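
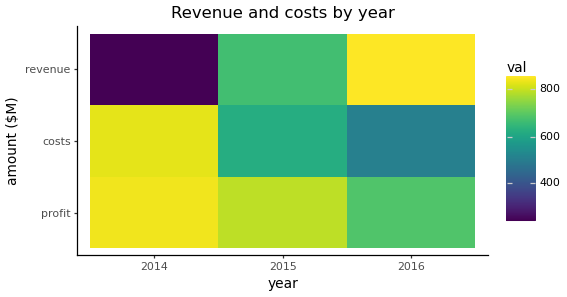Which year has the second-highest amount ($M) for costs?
2015

Top 3 for costs: 2014 ≈ 800, 2015 ≈ 600, 2016 ≈ 500.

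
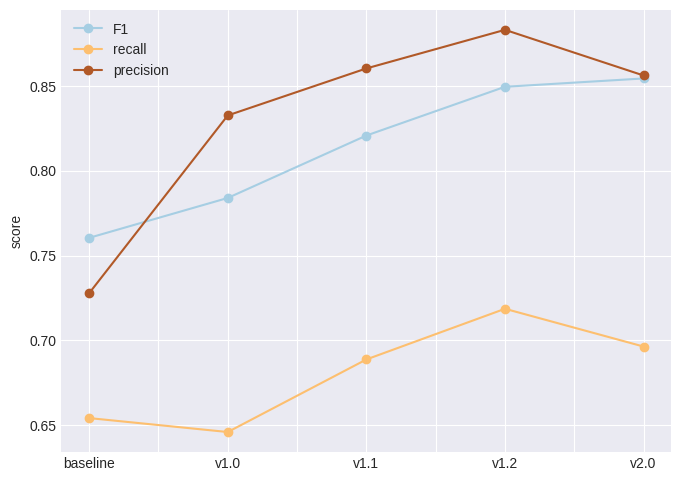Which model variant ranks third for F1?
Top 4 for F1: v2.0 ≈ 0.86, v1.2 ≈ 0.84, v1.1 ≈ 0.82, v1.0 ≈ 0.78.

v1.1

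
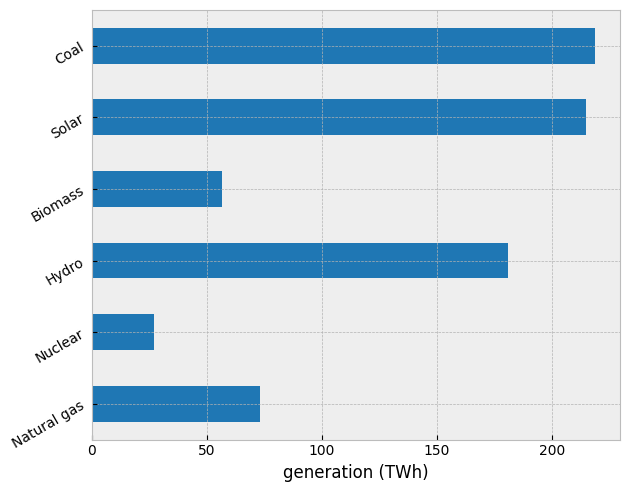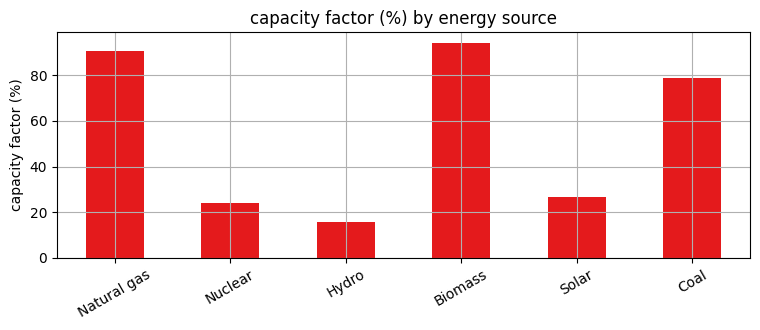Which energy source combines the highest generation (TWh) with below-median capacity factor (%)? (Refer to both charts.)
Chart 2 median capacity factor (%) ≈ 50; below-median energy sources: Nuclear, Hydro, Solar. Among those, Solar has the highest generation (TWh) (≈ 225).

Solar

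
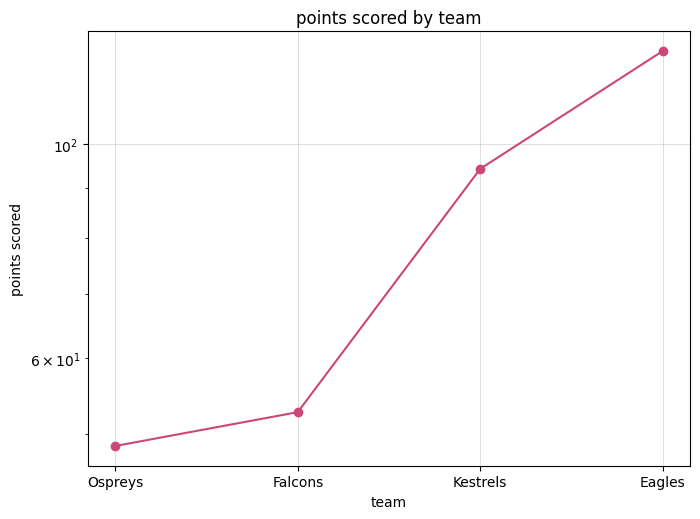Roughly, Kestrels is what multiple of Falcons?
Kestrels ≈ 90, Falcons ≈ 50; 90/50 ≈ 1.8.

≈ 1.8×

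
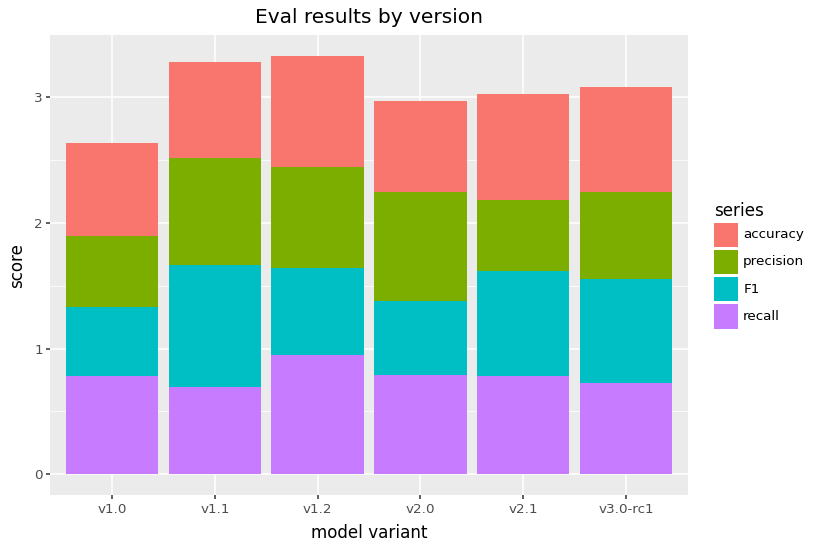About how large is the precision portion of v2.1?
precision top ≈ 2.0, bottom ≈ 1.5; segment ≈ 0.5.

≈ 0.5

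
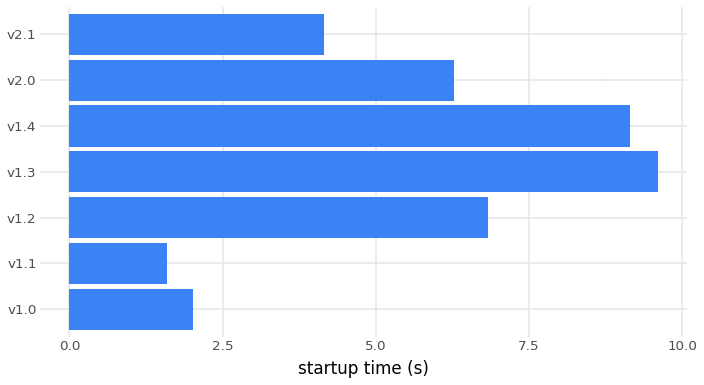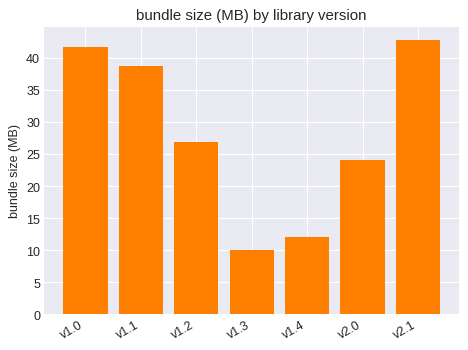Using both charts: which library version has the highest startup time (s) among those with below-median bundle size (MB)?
Chart 2 median bundle size (MB) ≈ 25; below-median library versions: v1.3, v1.4, v2.0. Among those, v1.3 has the highest startup time (s) (≈ 10).

v1.3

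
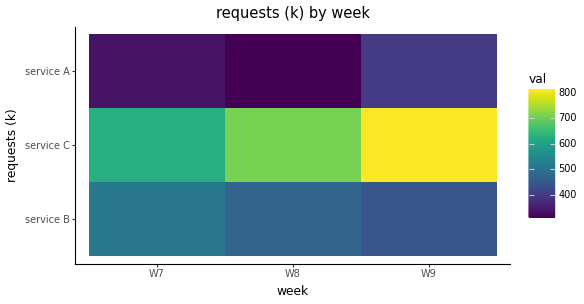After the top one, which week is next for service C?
Top 3 for service C: W9 ≈ 800, W8 ≈ 700, W7 ≈ 650.

W8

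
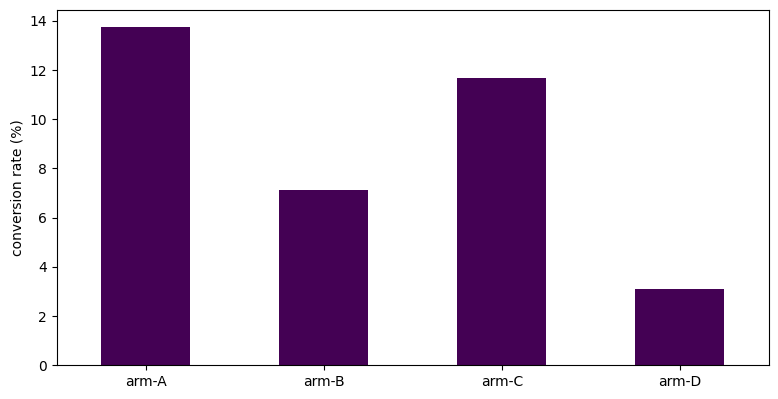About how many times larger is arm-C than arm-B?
≈ 1.5×

arm-C ≈ 12, arm-B ≈ 8; 12/8 ≈ 1.5.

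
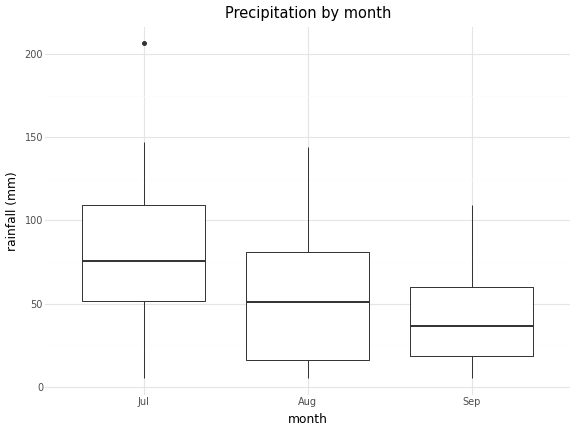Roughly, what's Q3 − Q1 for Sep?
≈ 40

Q3 ≈ 60, Q1 ≈ 20; IQR ≈ 40.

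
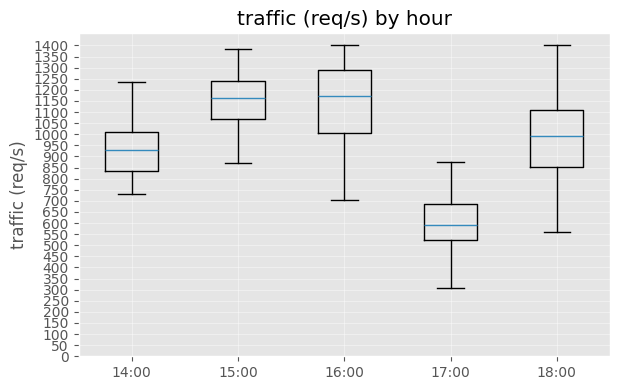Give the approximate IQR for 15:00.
Q3 ≈ 1250, Q1 ≈ 1050; IQR ≈ 200.

≈ 200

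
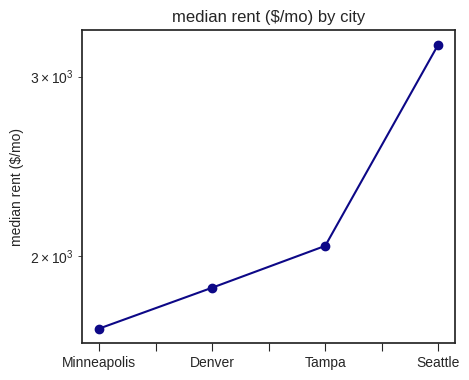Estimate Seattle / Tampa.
Seattle ≈ 3200, Tampa ≈ 2000; 3200/2000 ≈ 1.6.

≈ 1.6×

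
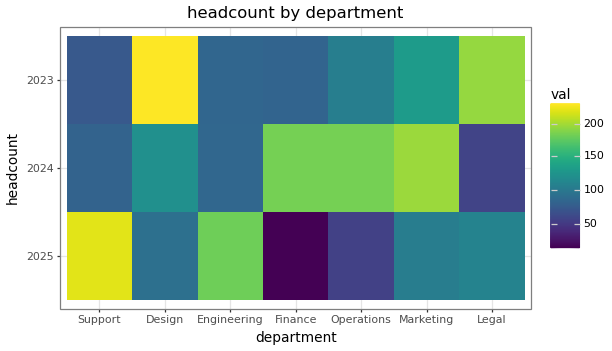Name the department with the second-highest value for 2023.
Top 3 for 2023: Design ≈ 240, Legal ≈ 200, Marketing ≈ 140.

Legal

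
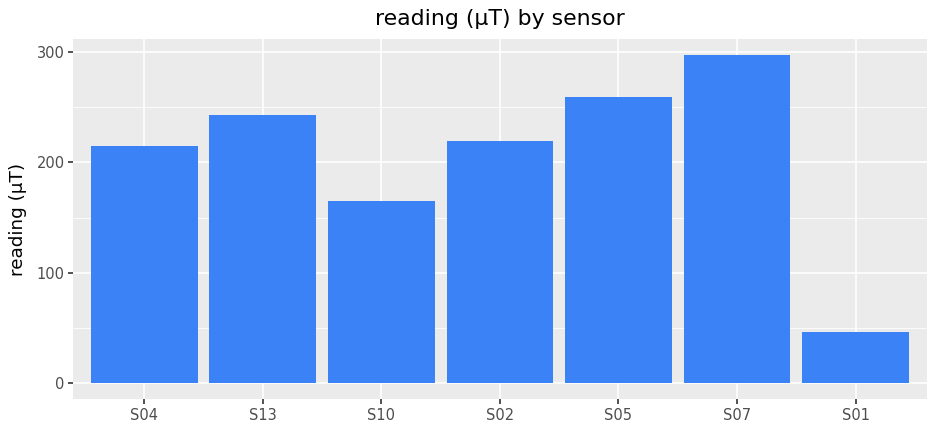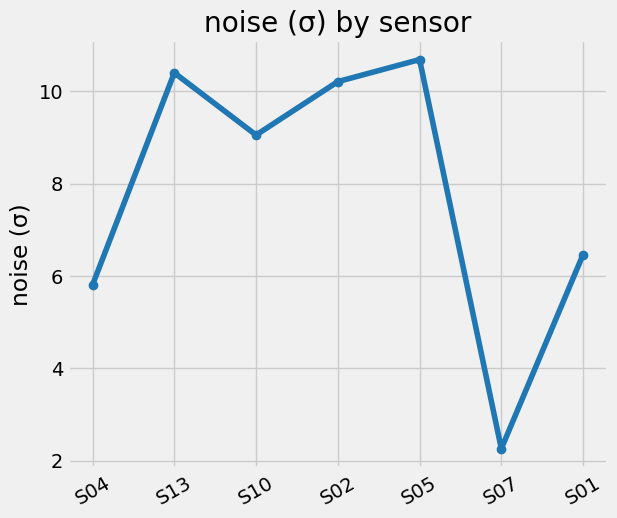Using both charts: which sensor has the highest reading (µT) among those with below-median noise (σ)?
Chart 2 median noise (σ) ≈ 9; below-median sensors: S04, S07, S01. Among those, S07 has the highest reading (µT) (≈ 300).

S07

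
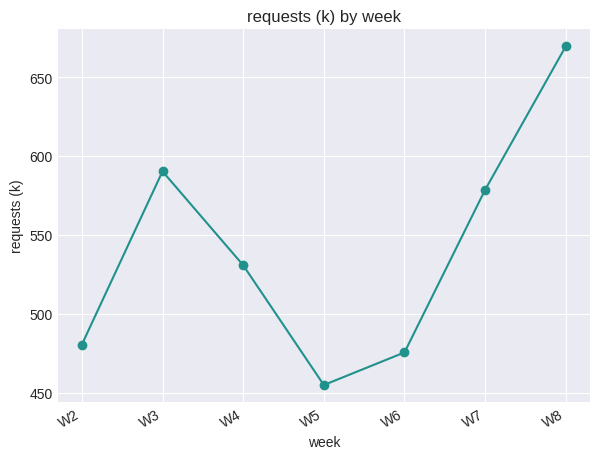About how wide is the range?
Max W8 ≈ 660, min W5 ≈ 460; range ≈ 200.

≈ 200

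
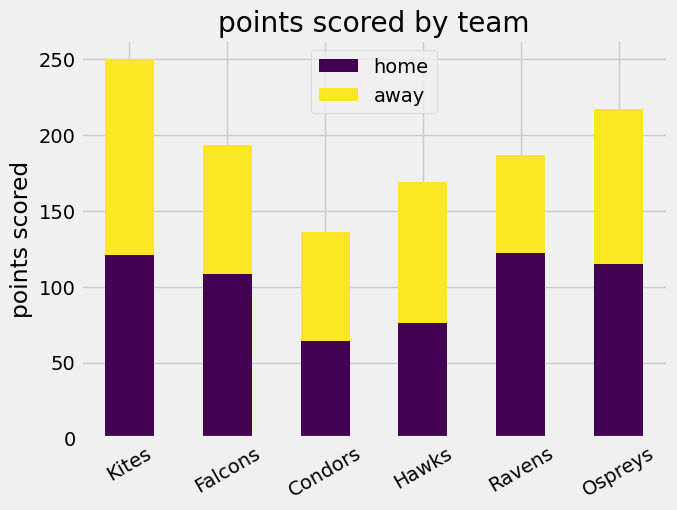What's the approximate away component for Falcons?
≈ 100

away top ≈ 200, bottom ≈ 100; segment ≈ 100.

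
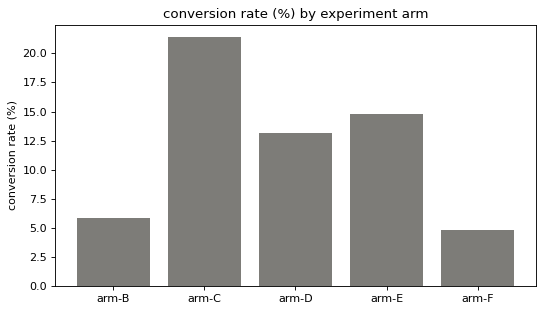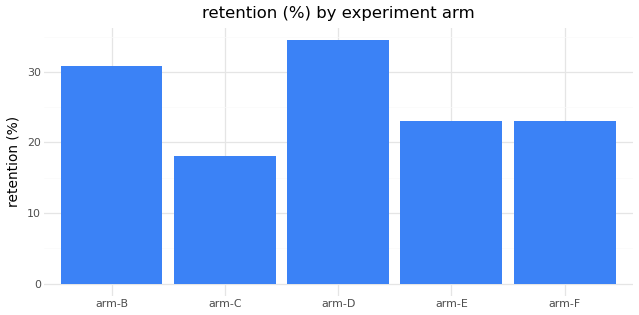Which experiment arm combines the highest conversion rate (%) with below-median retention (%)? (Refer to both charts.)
Chart 2 median retention (%) ≈ 25; below-median experiment arms: arm-C, arm-E. Among those, arm-C has the highest conversion rate (%) (≈ 22).

arm-C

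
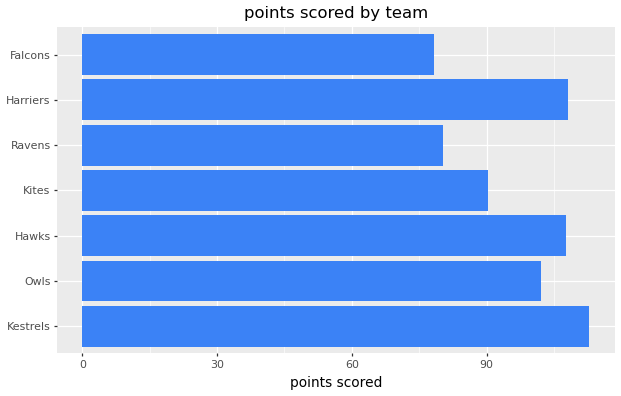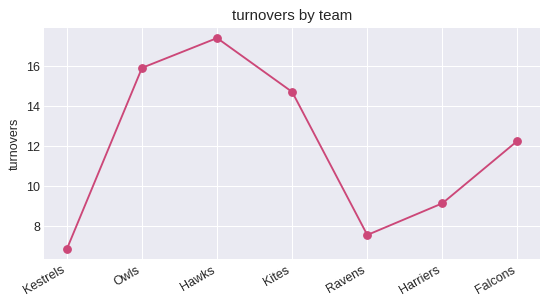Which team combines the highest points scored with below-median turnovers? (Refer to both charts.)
Chart 2 median turnovers ≈ 12; below-median teams: Kestrels, Ravens, Harriers. Among those, Kestrels has the highest points scored (≈ 120).

Kestrels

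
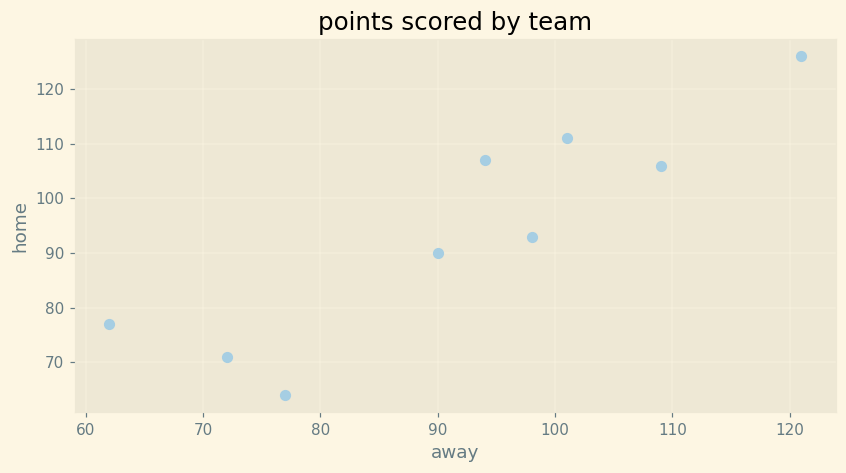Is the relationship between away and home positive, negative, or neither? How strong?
Points are positively correlated; strong (|r| ≈ 0.9).

positive, strong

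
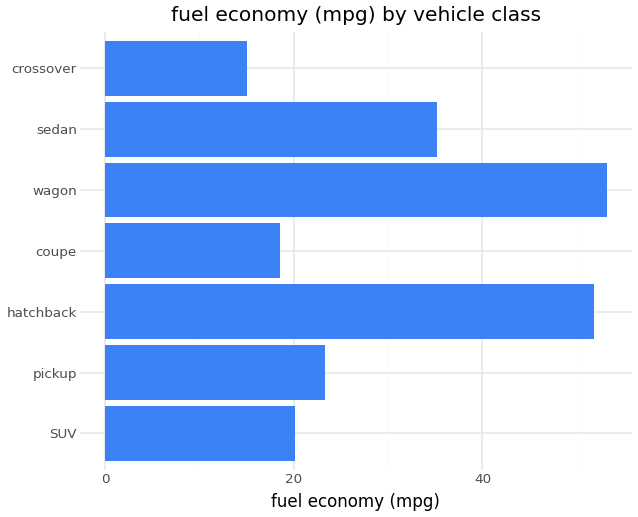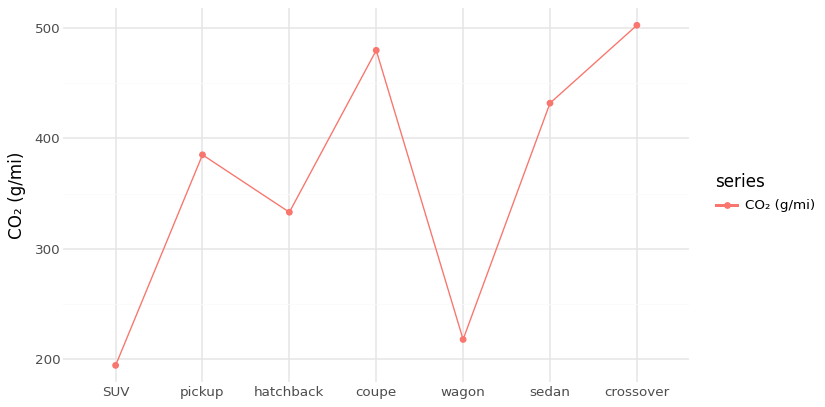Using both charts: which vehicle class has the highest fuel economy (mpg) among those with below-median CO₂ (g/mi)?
wagon

Chart 2 median CO₂ (g/mi) ≈ 400; below-median vehicle classes: SUV, hatchback, wagon. Among those, wagon has the highest fuel economy (mpg) (≈ 55).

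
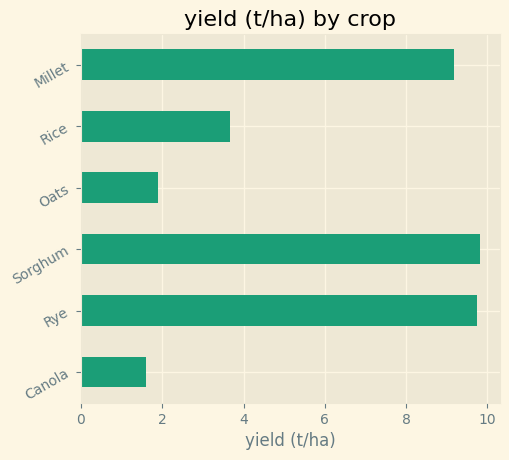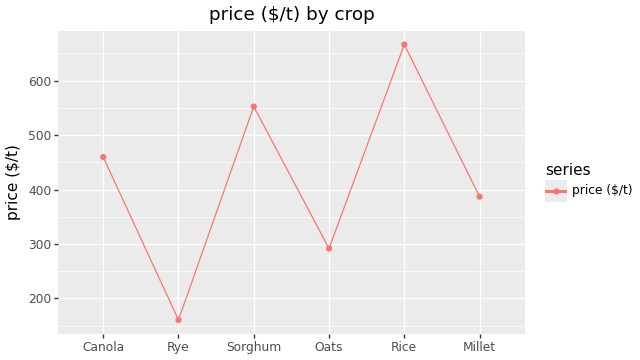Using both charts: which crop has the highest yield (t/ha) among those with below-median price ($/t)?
Rye

Chart 2 median price ($/t) ≈ 400; below-median crops: Rye, Oats, Millet. Among those, Rye has the highest yield (t/ha) (≈ 10).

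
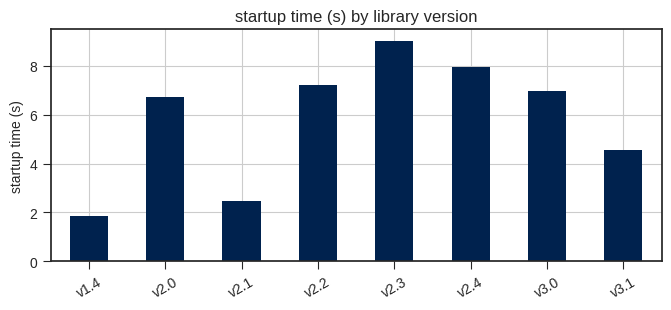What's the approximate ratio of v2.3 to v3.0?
v2.3 ≈ 9, v3.0 ≈ 7; 9/7 ≈ 1.29.

≈ 1.29×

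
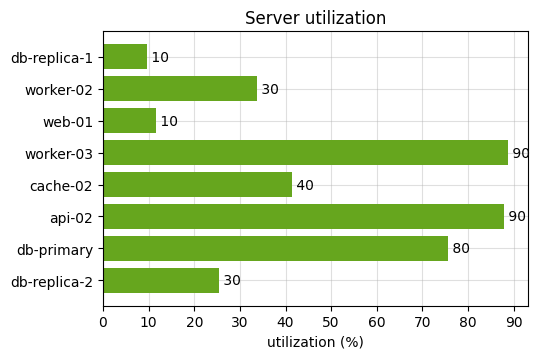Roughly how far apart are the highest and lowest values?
≈ 80

Max worker-03 ≈ 90, min db-replica-1 ≈ 10; range ≈ 80.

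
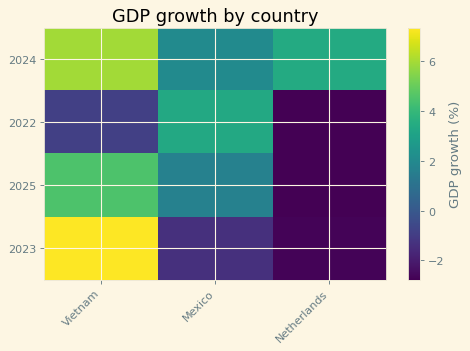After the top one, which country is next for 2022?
Top 3 for 2022: Mexico ≈ 3, Vietnam ≈ -1, Netherlands ≈ -3.

Vietnam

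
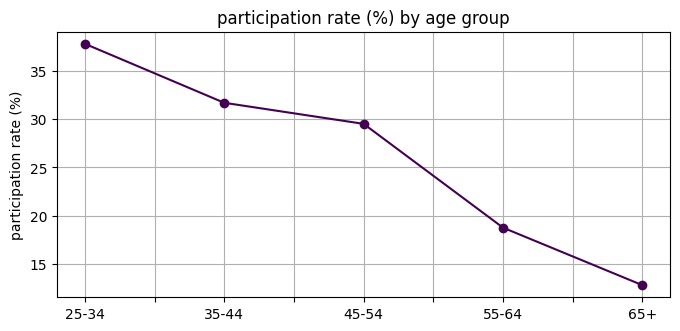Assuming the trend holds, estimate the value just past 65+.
Last three: 30, 20, 15 → slope ≈ -7.5/step → next ≈ 7.5.

≈ 7.5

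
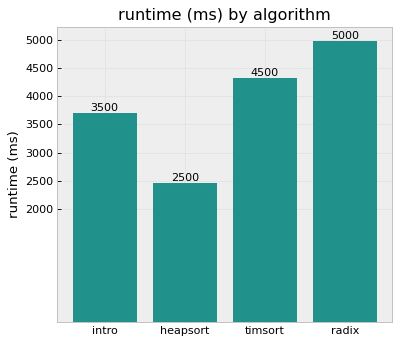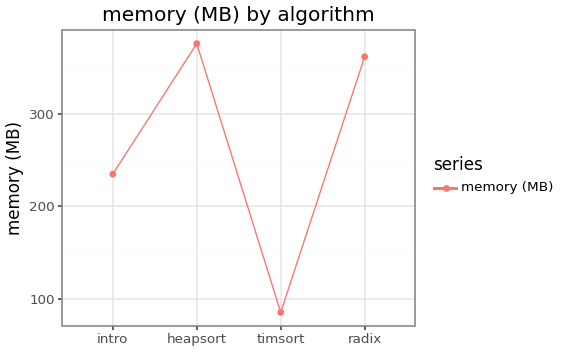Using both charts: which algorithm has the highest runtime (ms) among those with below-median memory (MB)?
Chart 2 median memory (MB) ≈ 300; below-median algorithms: intro, timsort. Among those, timsort has the highest runtime (ms) (≈ 4500).

timsort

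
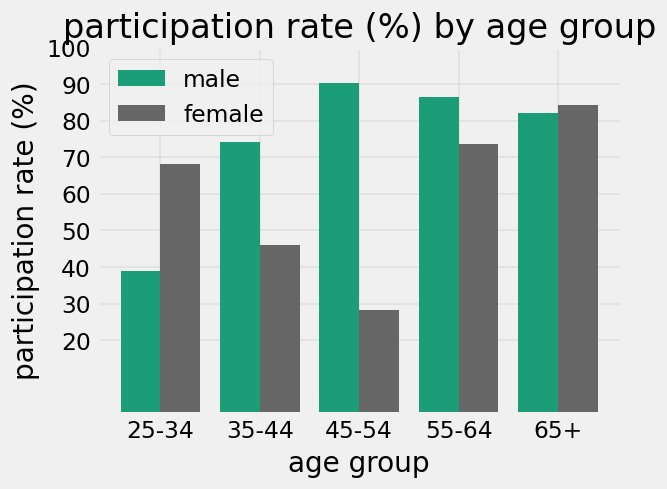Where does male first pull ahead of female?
35-44

25-34: male ≈ 40 vs female ≈ 70 (not yet); 35-44: male ≈ 70 vs female ≈ 50 (first crossover).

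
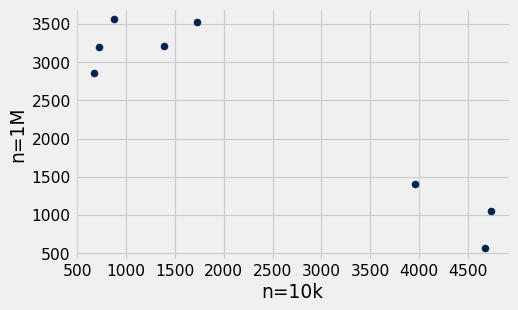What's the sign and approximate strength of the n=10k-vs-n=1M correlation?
Points are negatively correlated; strong (|r| ≈ 0.9).

negative, strong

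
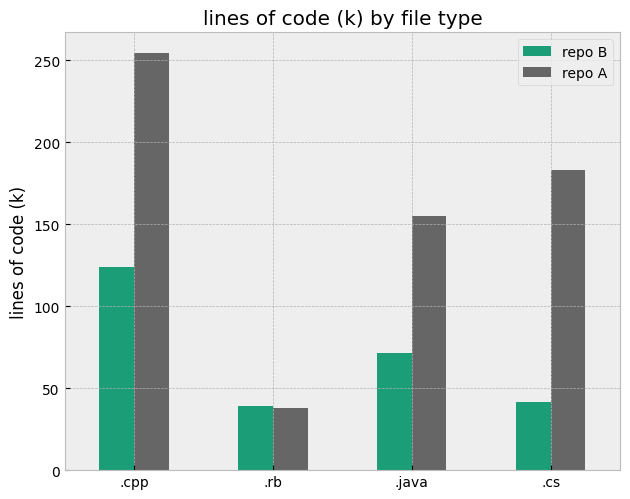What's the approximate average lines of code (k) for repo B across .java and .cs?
(75 + 50) / 2 ≈ 62.

≈ 62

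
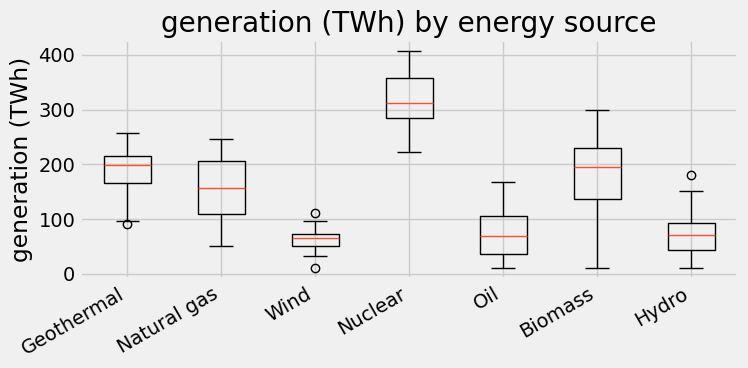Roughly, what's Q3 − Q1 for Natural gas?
Q3 ≈ 200, Q1 ≈ 100; IQR ≈ 100.

≈ 100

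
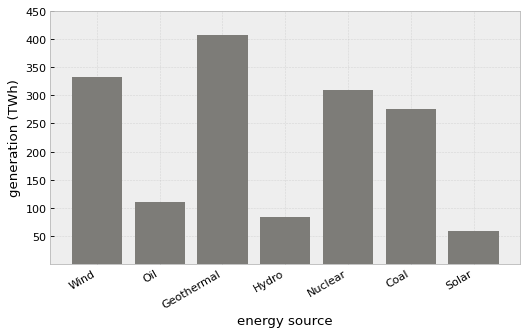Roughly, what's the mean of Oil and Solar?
≈ 75

(100 + 50) / 2 ≈ 75.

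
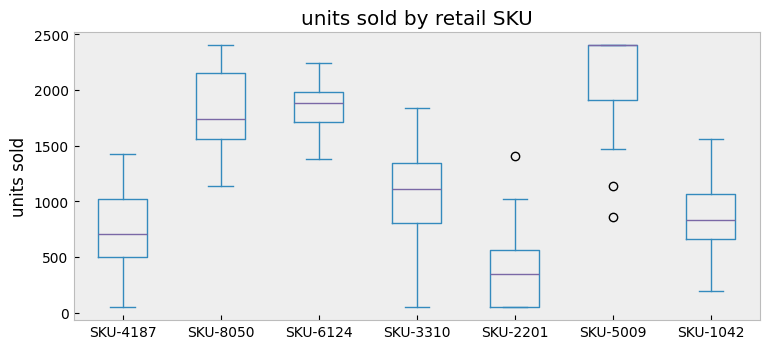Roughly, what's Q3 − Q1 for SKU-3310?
≈ 600

Q3 ≈ 1400, Q1 ≈ 800; IQR ≈ 600.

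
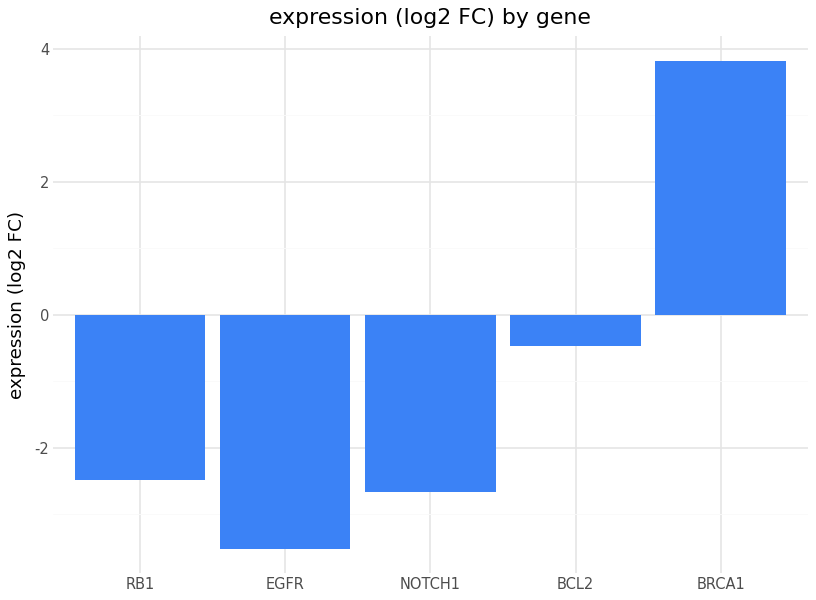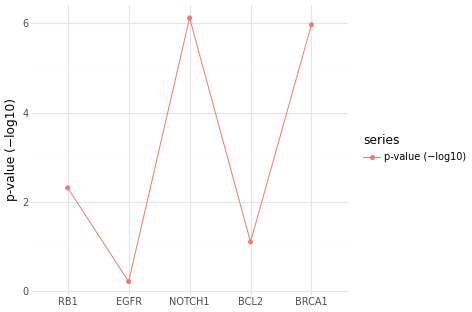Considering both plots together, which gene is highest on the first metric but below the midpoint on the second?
BCL2

Chart 2 median p-value (−log10) ≈ 2; below-median genes: EGFR, BCL2. Among those, BCL2 has the highest expression (log2 FC) (≈ -0.5).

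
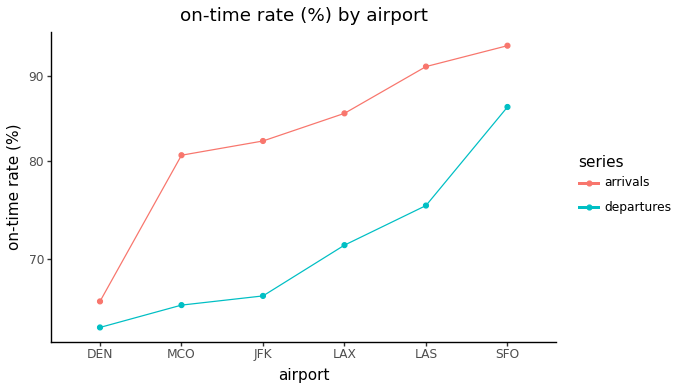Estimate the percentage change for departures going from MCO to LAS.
≈ +15.4%

MCO ≈ 65, LAS ≈ 75; (75 − 65) / 65 ≈ +15.4%.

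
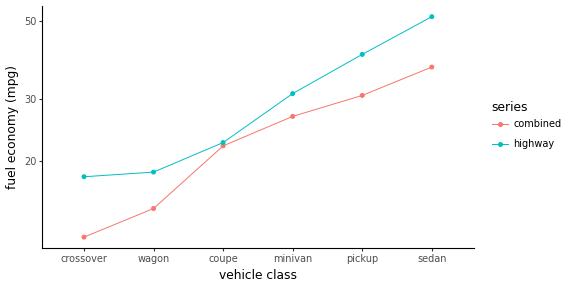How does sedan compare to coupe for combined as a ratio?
sedan ≈ 35, coupe ≈ 20; 35/20 ≈ 1.75.

≈ 1.75×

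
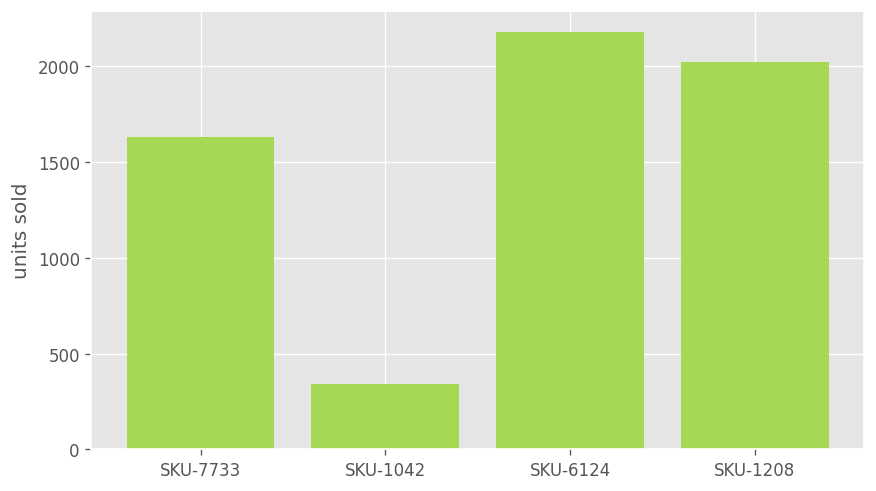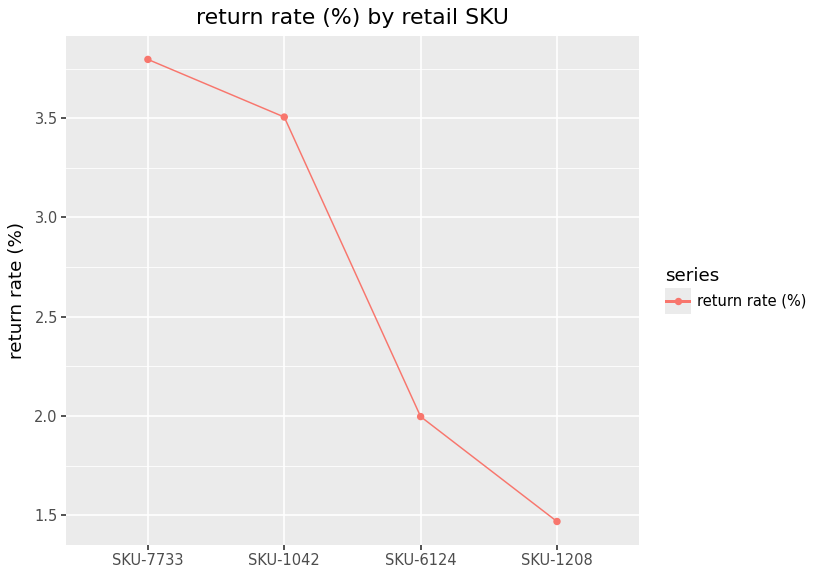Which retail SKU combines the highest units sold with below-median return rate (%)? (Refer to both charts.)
SKU-6124

Chart 2 median return rate (%) ≈ 3; below-median retail SKUs: SKU-6124, SKU-1208. Among those, SKU-6124 has the highest units sold (≈ 2200).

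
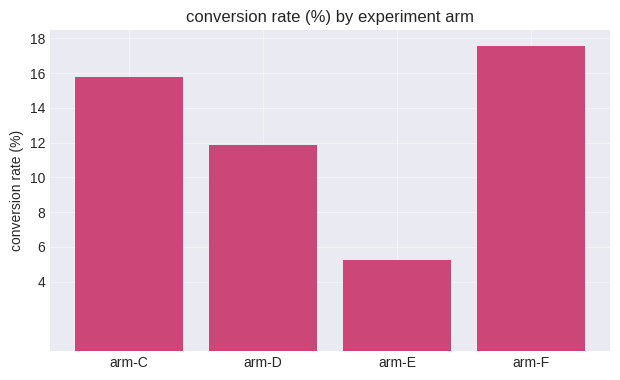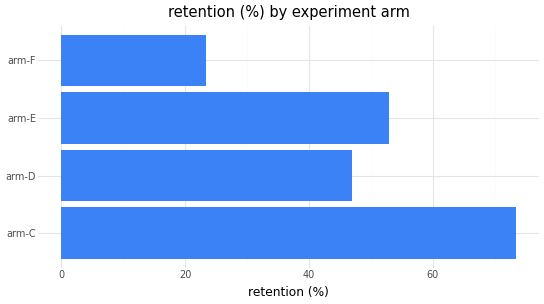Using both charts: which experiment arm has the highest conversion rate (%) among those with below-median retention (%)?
Chart 2 median retention (%) ≈ 50; below-median experiment arms: arm-D, arm-F. Among those, arm-F has the highest conversion rate (%) (≈ 18).

arm-F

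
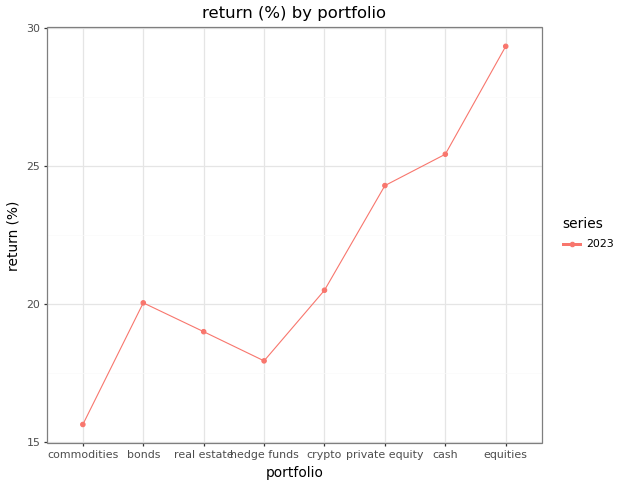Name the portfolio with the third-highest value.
Top 4: equities ≈ 30, cash ≈ 26, private equity ≈ 24, crypto ≈ 20.

private equity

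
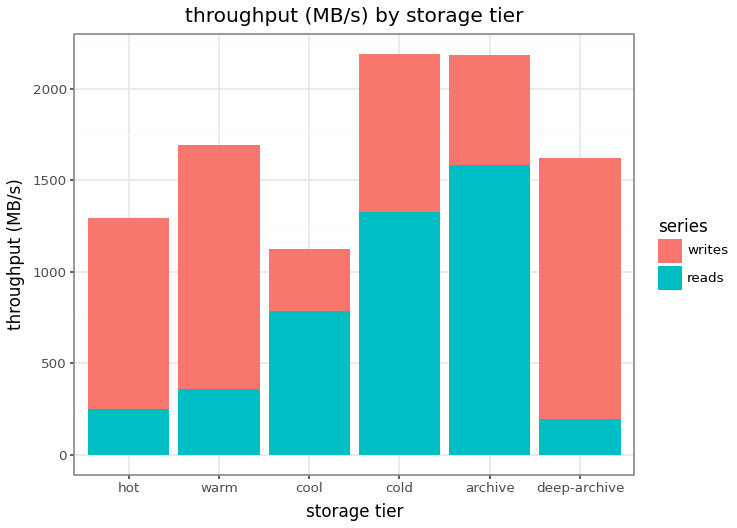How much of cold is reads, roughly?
reads top ≈ 1400, bottom ≈ 0; segment ≈ 1400.

≈ 1400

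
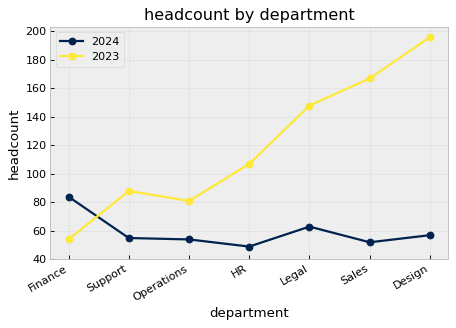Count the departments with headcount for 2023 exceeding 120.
3

Above 120: Legal, Sales, Design.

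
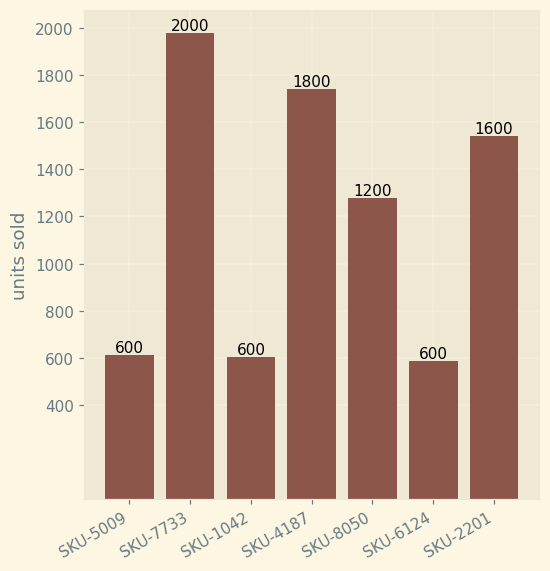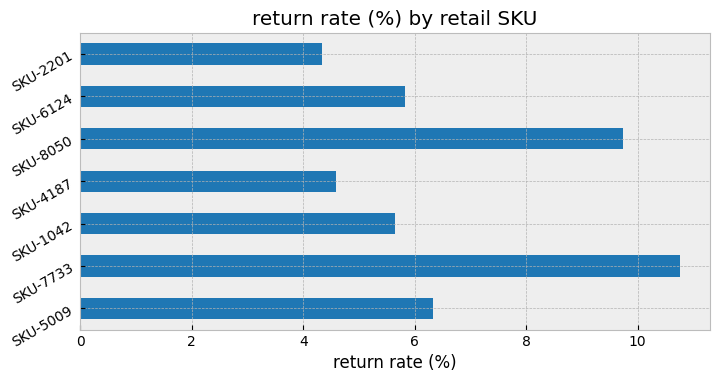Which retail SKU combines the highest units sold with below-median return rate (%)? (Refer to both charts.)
SKU-4187

Chart 2 median return rate (%) ≈ 6; below-median retail SKUs: SKU-1042, SKU-4187, SKU-2201. Among those, SKU-4187 has the highest units sold (≈ 1800).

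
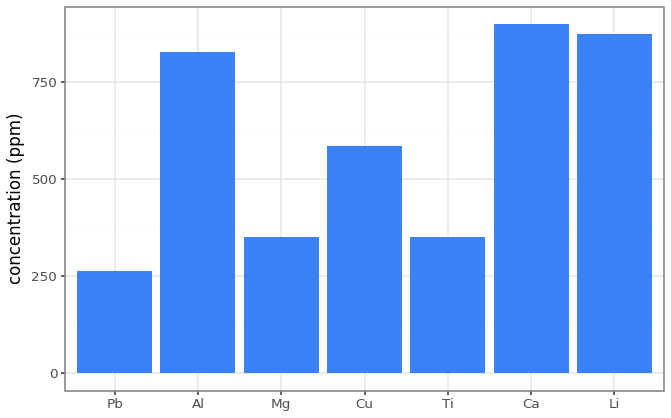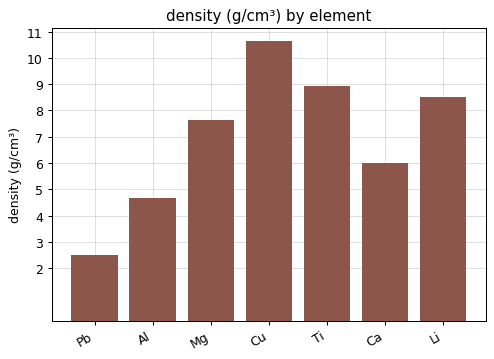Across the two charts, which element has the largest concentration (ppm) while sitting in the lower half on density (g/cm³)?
Chart 2 median density (g/cm³) ≈ 8; below-median elements: Pb, Al, Ca. Among those, Ca has the highest concentration (ppm) (≈ 900).

Ca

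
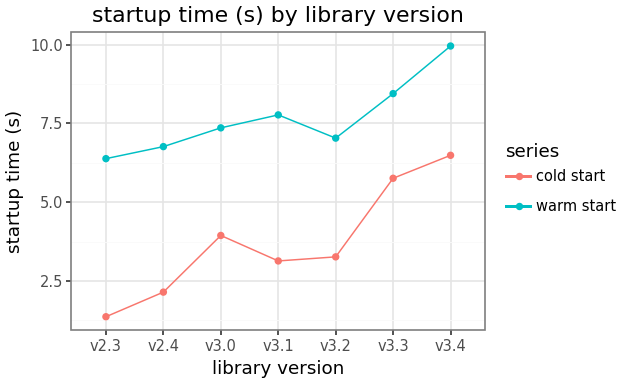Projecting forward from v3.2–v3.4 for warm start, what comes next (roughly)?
Last three: 7, 8, 10 → slope ≈ 1.5/step → next ≈ 11.5.

≈ 11.5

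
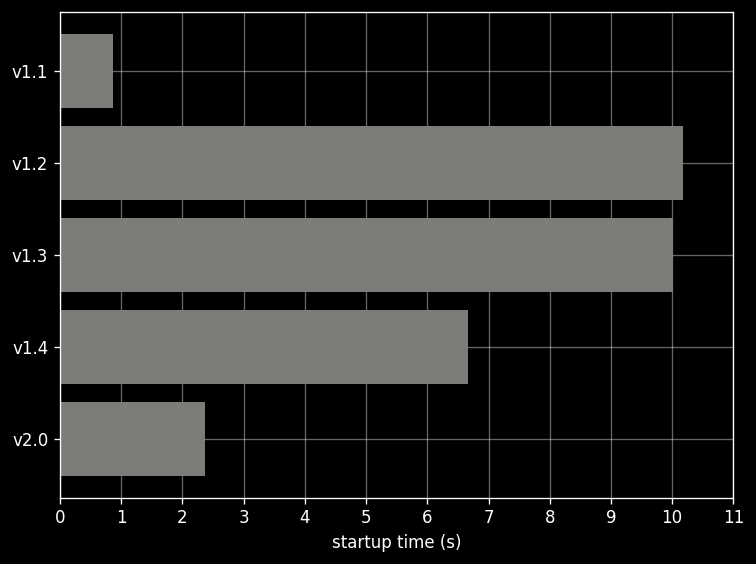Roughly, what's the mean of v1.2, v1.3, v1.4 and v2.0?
≈ 7

(10 + 10 + 7 + 2) / 4 ≈ 7.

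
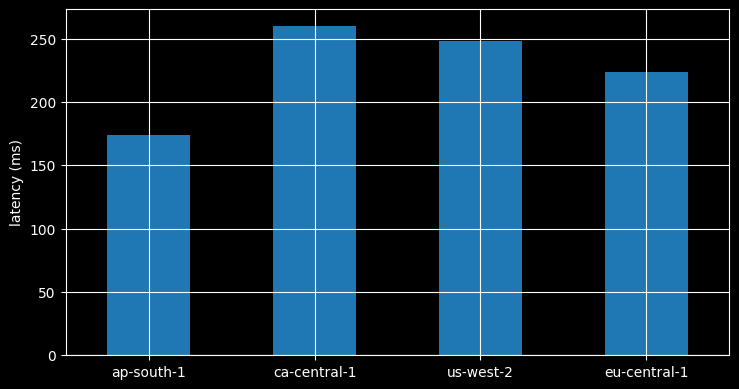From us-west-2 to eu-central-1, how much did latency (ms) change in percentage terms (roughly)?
≈ -10%

us-west-2 ≈ 250, eu-central-1 ≈ 225; (225 − 250) / 250 ≈ -10%.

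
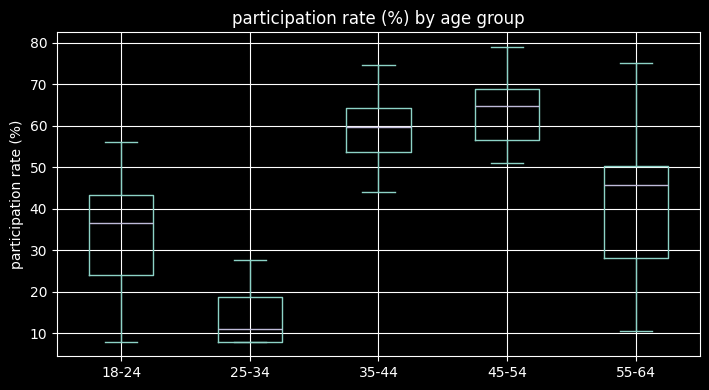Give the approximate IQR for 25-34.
≈ 10

Q3 ≈ 20, Q1 ≈ 10; IQR ≈ 10.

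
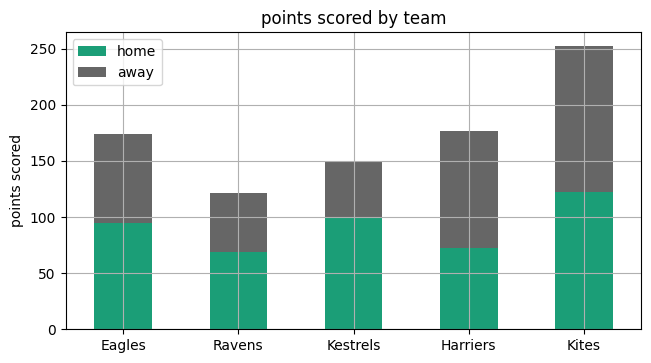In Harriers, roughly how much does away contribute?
≈ 100

away top ≈ 175, bottom ≈ 75; segment ≈ 100.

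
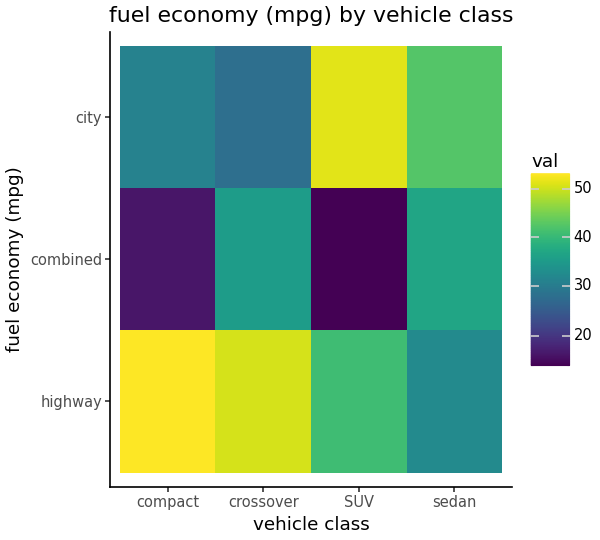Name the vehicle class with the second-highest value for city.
Top 3 for city: SUV ≈ 50, sedan ≈ 45, compact ≈ 30.

sedan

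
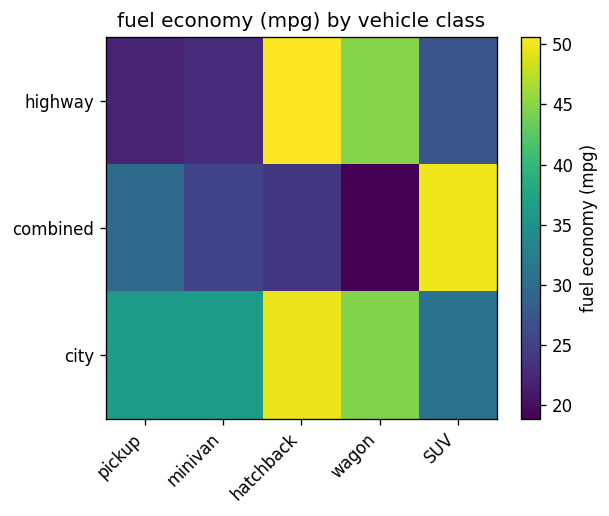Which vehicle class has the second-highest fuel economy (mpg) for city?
Top 3 for city: hatchback ≈ 50, wagon ≈ 45, minivan ≈ 35.

wagon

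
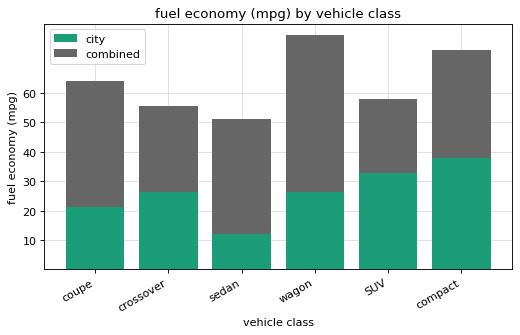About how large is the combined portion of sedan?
combined top ≈ 50, bottom ≈ 10; segment ≈ 40.

≈ 40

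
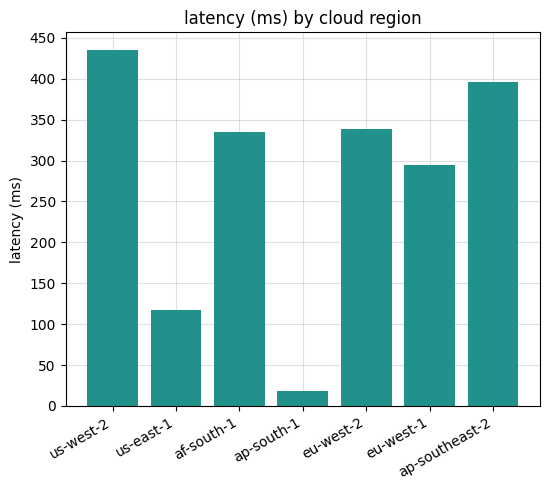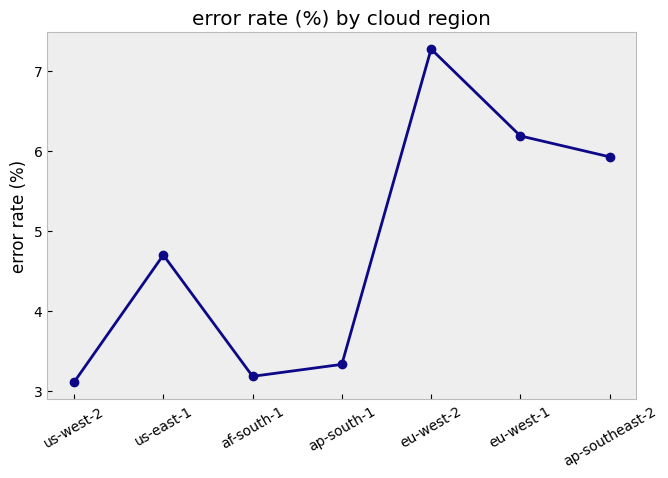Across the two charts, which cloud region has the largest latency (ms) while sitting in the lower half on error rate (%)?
Chart 2 median error rate (%) ≈ 5; below-median cloud regions: us-west-2, af-south-1, ap-south-1. Among those, us-west-2 has the highest latency (ms) (≈ 450).

us-west-2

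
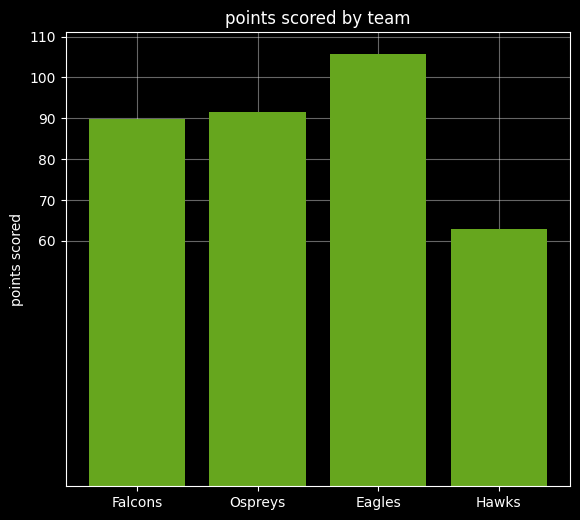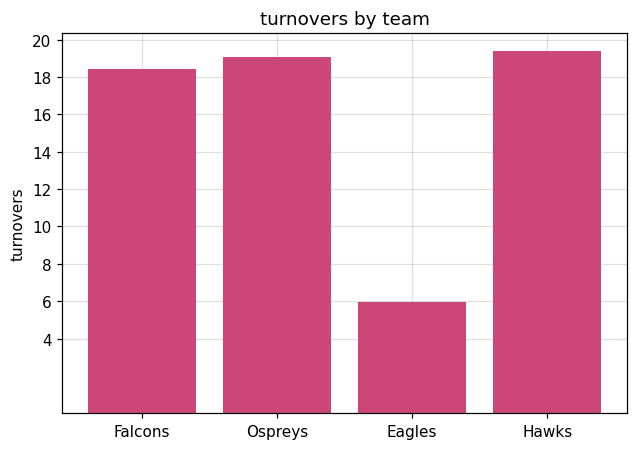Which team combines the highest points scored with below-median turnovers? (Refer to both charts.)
Chart 2 median turnovers ≈ 18; below-median teams: Falcons, Eagles. Among those, Eagles has the highest points scored (≈ 110).

Eagles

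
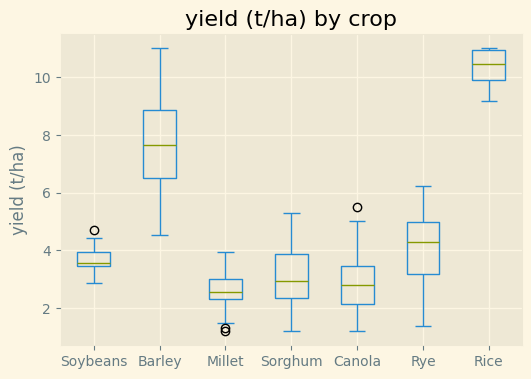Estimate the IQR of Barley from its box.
Q3 ≈ 9, Q1 ≈ 7; IQR ≈ 2.

≈ 2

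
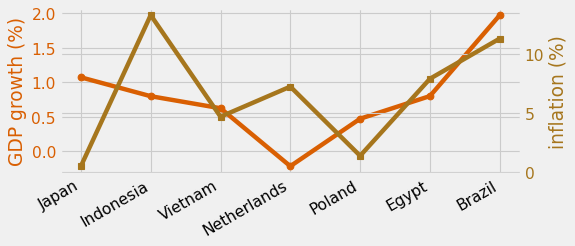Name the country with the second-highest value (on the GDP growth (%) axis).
Top 3 (on the GDP growth (%) axis): Brazil ≈ 2.0, Japan ≈ 1.0, Egypt ≈ 0.8.

Japan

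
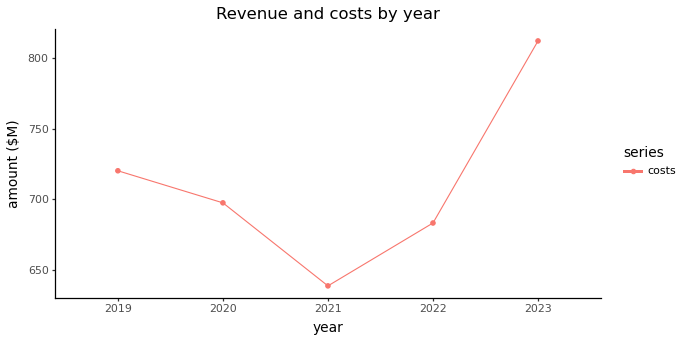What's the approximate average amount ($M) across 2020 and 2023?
≈ 760

(700 + 820) / 2 ≈ 760.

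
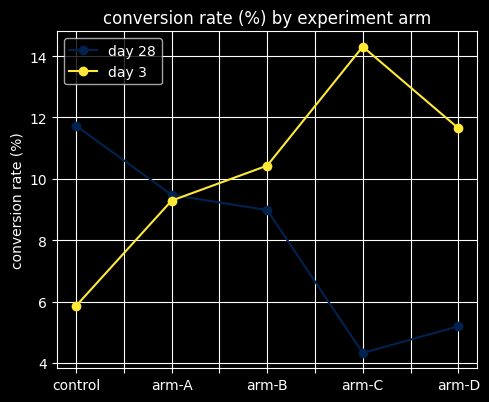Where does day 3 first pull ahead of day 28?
arm-B

arm-A: day 3 ≈ 9 vs day 28 ≈ 9 (not yet); arm-B: day 3 ≈ 10 vs day 28 ≈ 9 (first crossover).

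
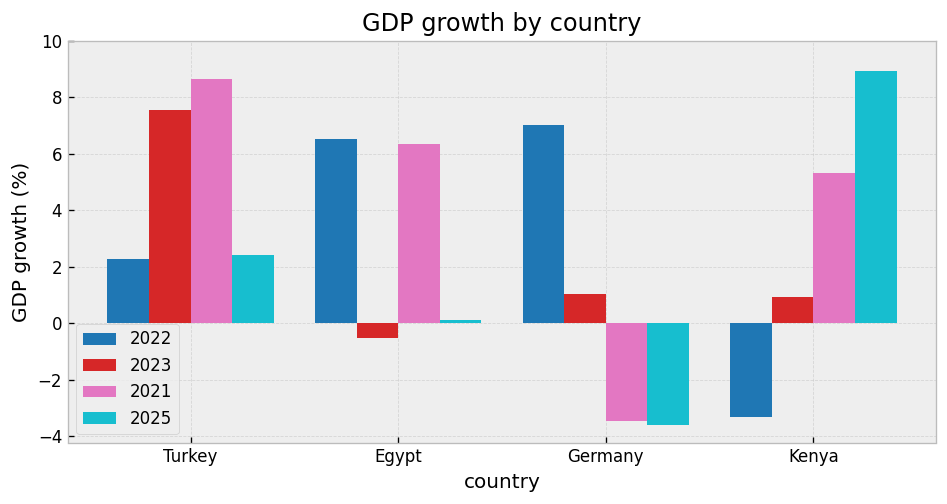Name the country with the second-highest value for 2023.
Germany

Top 3 for 2023: Turkey ≈ 8, Germany ≈ 2, Kenya ≈ 0.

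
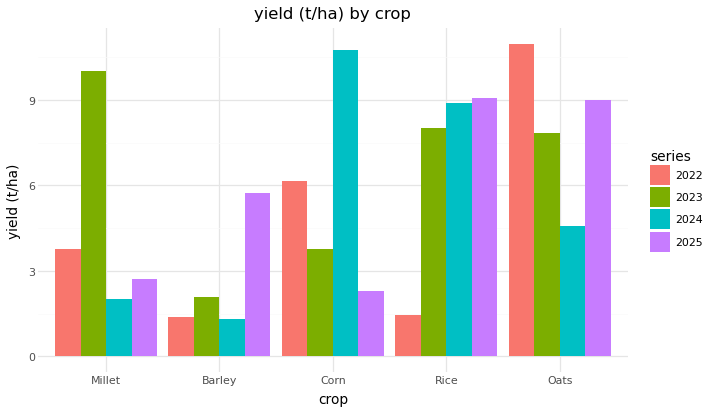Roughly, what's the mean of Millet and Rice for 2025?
(3 + 9) / 2 ≈ 6.

≈ 6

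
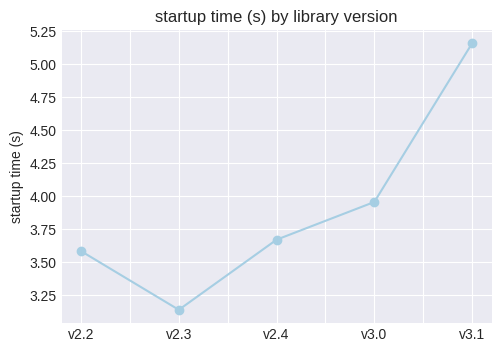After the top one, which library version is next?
Top 3: v3.1 ≈ 5.2, v3.0 ≈ 4.0, v2.4 ≈ 3.6.

v3.0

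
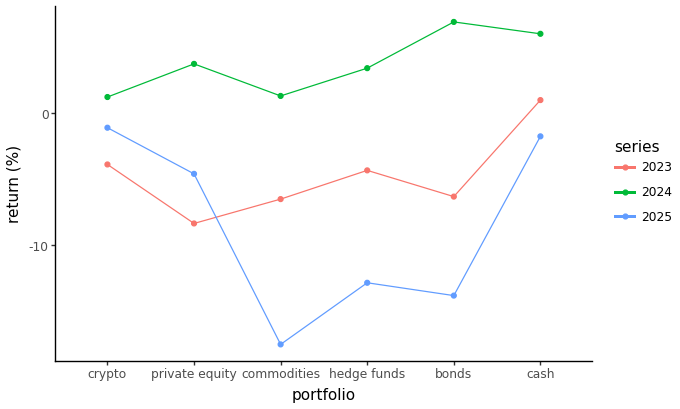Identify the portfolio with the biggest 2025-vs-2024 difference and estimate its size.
bonds: 2025 ≈ -15, 2024 ≈ 5 → gap ≈ 20. Next-largest (commodities) is only ≈ 15.

bonds, ≈ 20 %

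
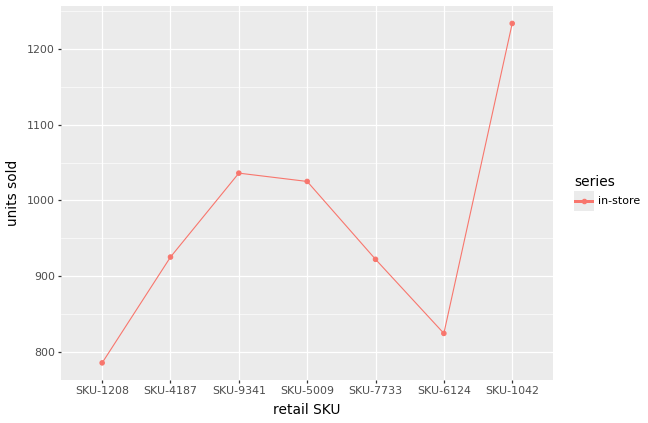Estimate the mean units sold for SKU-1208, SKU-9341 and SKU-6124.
≈ 883

(800 + 1050 + 800) / 3 ≈ 883.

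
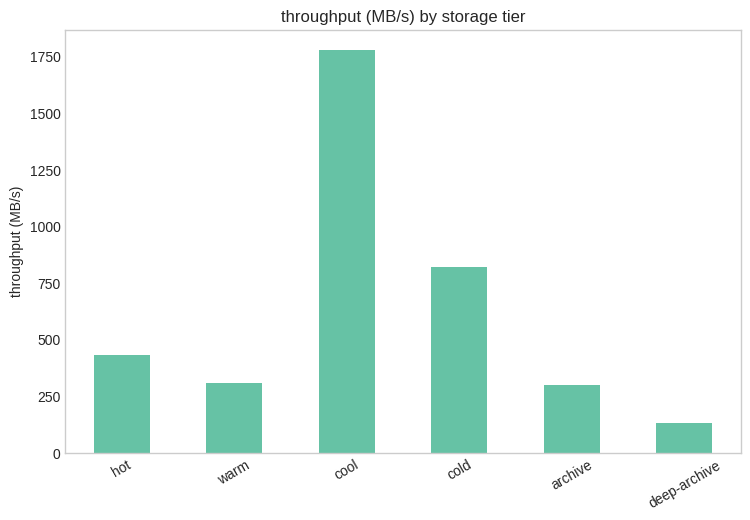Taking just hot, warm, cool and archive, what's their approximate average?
≈ 750

(400 + 400 + 1800 + 400) / 4 ≈ 750.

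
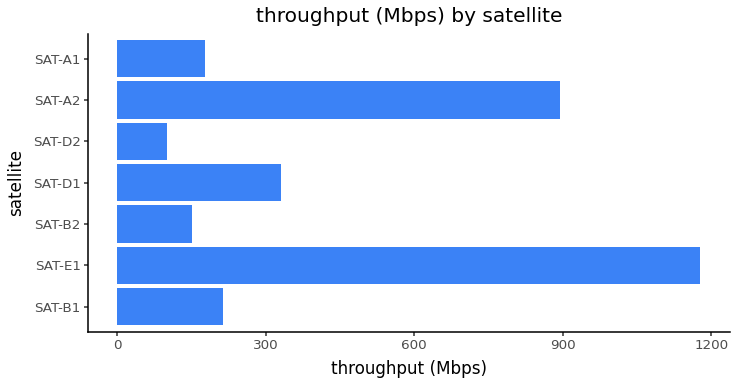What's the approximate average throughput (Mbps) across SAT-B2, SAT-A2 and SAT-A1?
(200 + 900 + 200) / 3 ≈ 433.

≈ 433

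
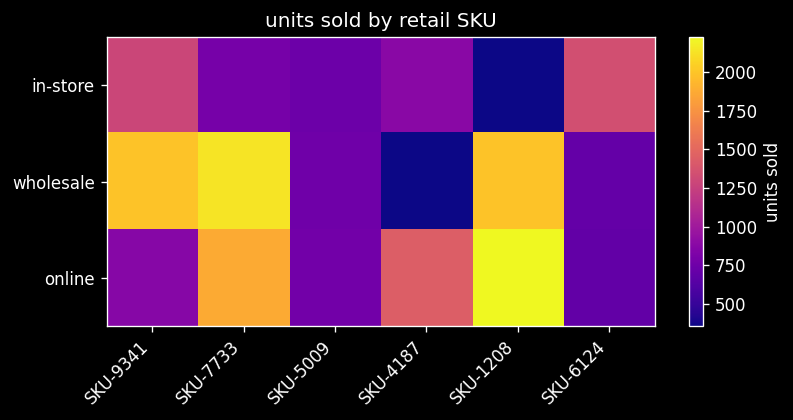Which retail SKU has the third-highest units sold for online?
Top 4 for online: SKU-1208 ≈ 2200, SKU-7733 ≈ 1800, SKU-4187 ≈ 1400, SKU-9341 ≈ 800.

SKU-4187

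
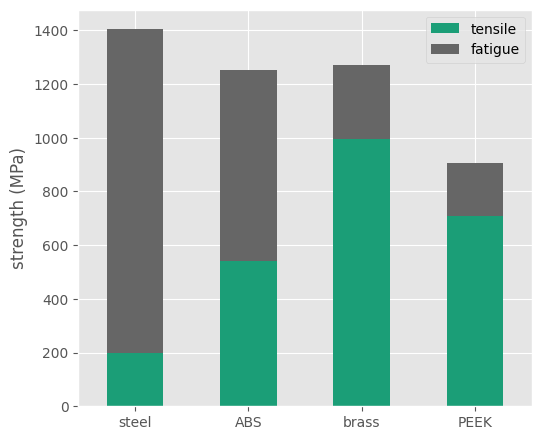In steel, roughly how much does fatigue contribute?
fatigue top ≈ 1400, bottom ≈ 200; segment ≈ 1200.

≈ 1200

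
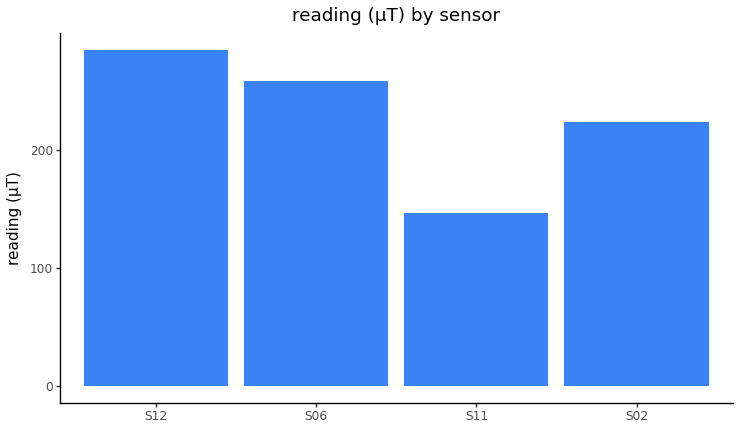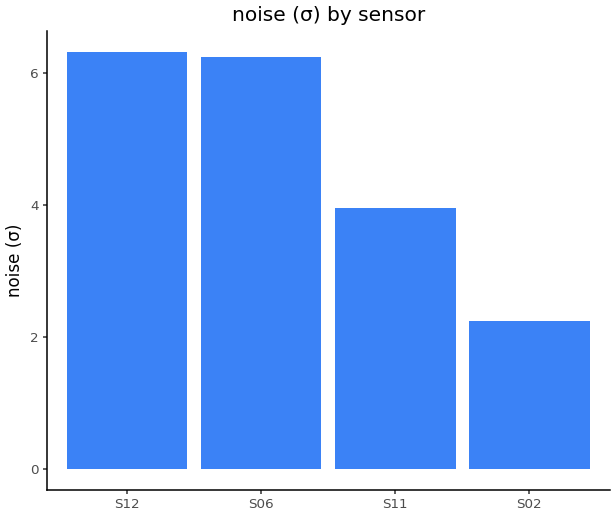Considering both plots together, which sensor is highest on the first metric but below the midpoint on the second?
S02

Chart 2 median noise (σ) ≈ 5; below-median sensors: S11, S02. Among those, S02 has the highest reading (µT) (≈ 200).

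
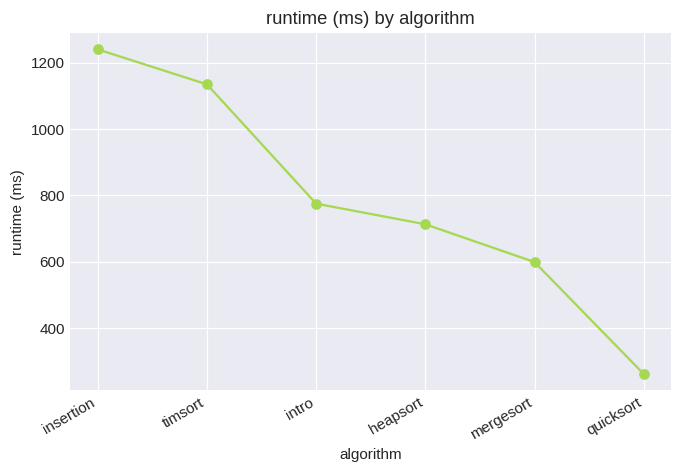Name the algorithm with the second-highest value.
timsort

Top 3: insertion ≈ 1200, timsort ≈ 1100, intro ≈ 800.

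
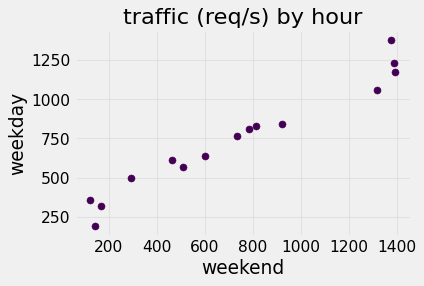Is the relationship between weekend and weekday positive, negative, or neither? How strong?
positive, strong

Points are positively correlated; strong (|r| ≈ 1.0).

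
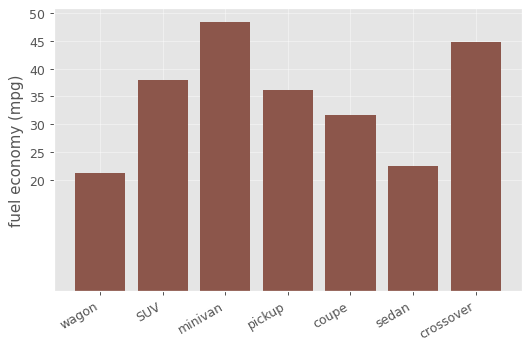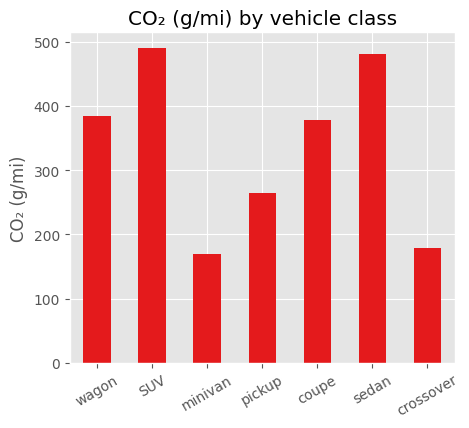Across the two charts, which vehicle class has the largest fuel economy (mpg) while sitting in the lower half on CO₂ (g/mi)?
Chart 2 median CO₂ (g/mi) ≈ 400; below-median vehicle classes: minivan, pickup, crossover. Among those, minivan has the highest fuel economy (mpg) (≈ 50).

minivan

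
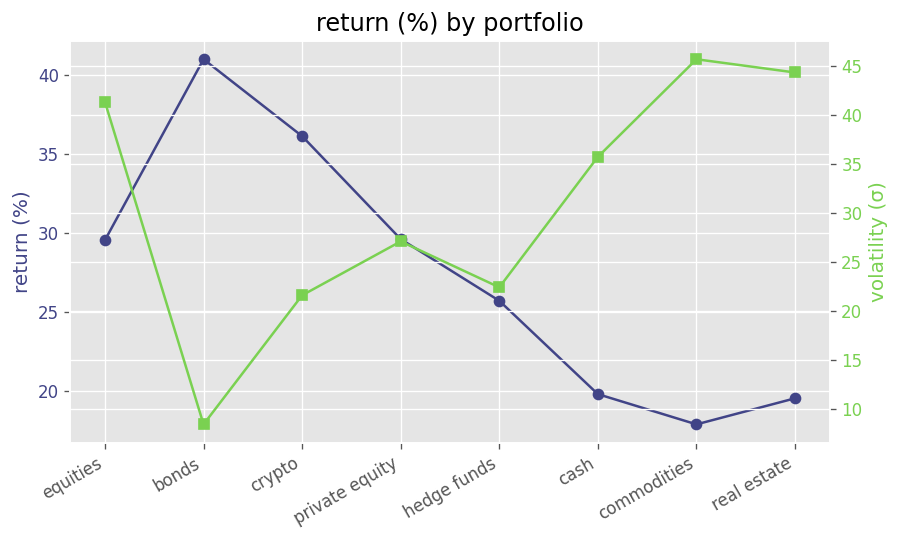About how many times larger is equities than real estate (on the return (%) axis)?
≈ 1.5×

equities ≈ 30, real estate ≈ 20; 30/20 ≈ 1.5.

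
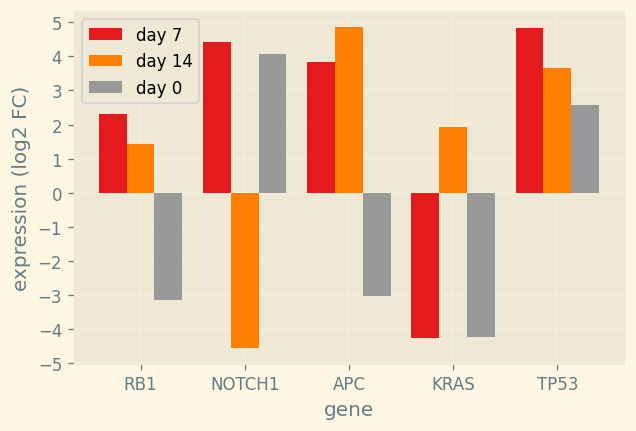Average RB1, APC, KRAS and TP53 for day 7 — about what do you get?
(2 + 4 + -4 + 5) / 4 ≈ 2.

≈ 2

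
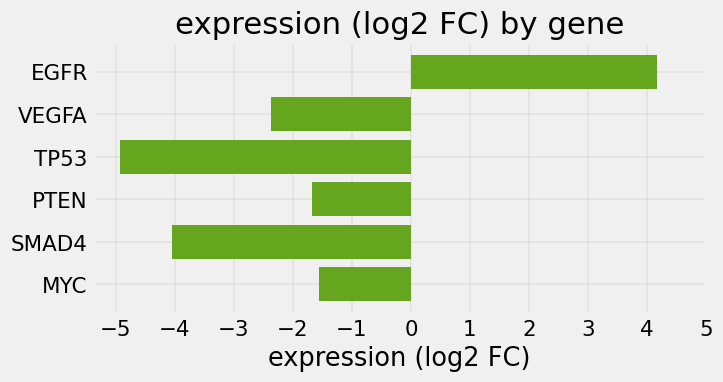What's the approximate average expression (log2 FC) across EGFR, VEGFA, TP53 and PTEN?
≈ -1

(4 + -2 + -5 + -2) / 4 ≈ -1.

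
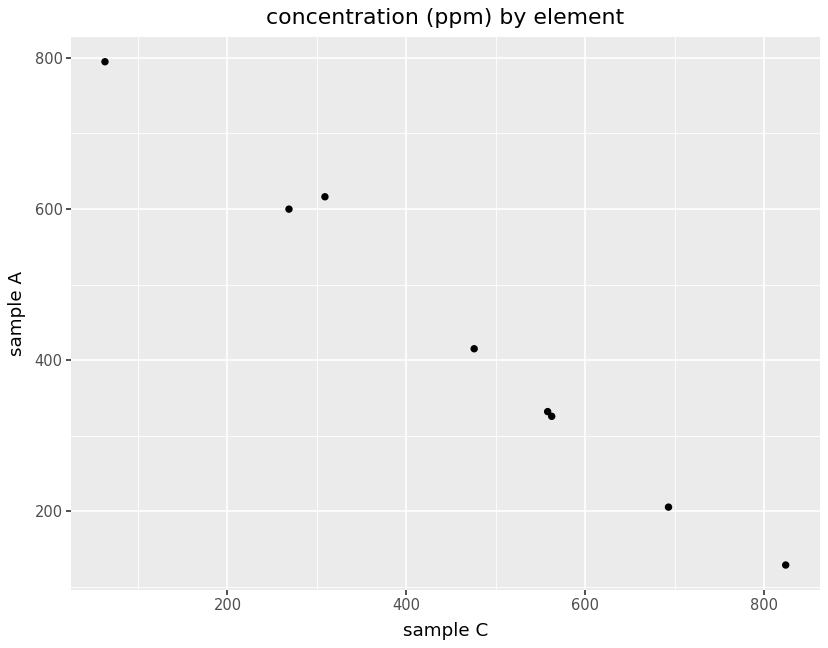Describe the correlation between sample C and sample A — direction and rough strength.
negative, strong

Points are negatively correlated; strong (|r| ≈ 1.0).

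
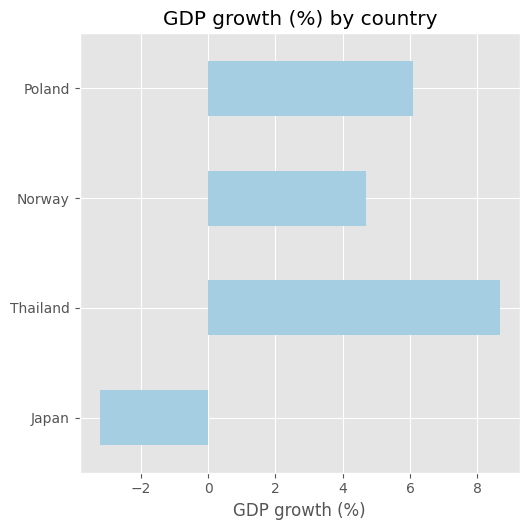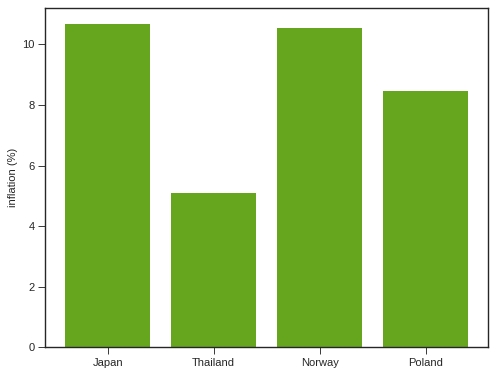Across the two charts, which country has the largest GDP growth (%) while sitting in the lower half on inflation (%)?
Chart 2 median inflation (%) ≈ 9; below-median countries: Thailand, Poland. Among those, Thailand has the highest GDP growth (%) (≈ 9).

Thailand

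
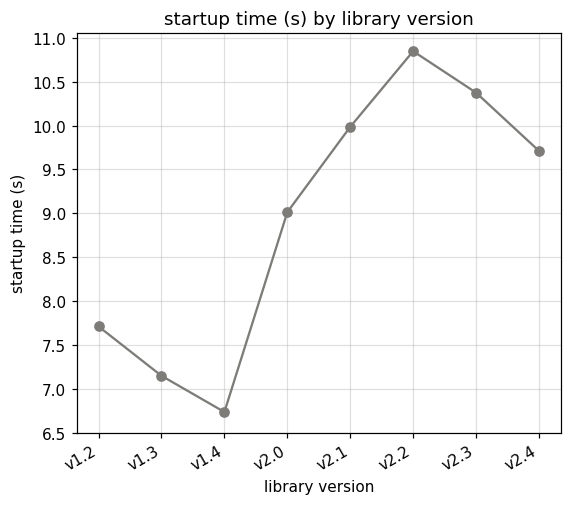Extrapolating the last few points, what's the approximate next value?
≈ 8.75

Last three: 11.0, 10.5, 9.5 → slope ≈ -0.75/step → next ≈ 8.75.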